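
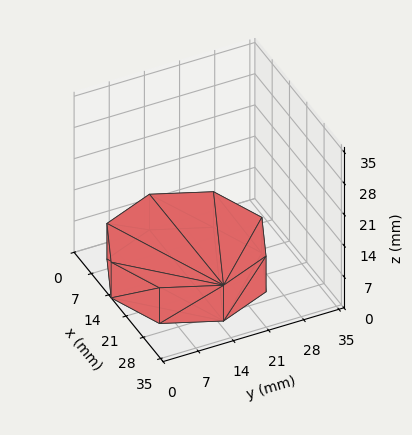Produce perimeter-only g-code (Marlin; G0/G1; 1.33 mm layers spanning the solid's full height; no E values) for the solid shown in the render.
Reading the render: the shape is a regular 8-sided prism (a cylinder approximated with 8 flat sides), circumscribed radius ≈ 15 mm, height ≈ 8 mm (dimensions read to the nearest mm from the axis ticks). For the g-code, the solid's height is divided into equal slices at the stated Δz and each level perimeter traced with G1 moves after a G0 lift.

; perimeter-only toolpath
G21 ; units = mm
G90 ; absolute positioning
G28 ; home
; layer 1
G0 Z1.33
G0 X30.00 Y15.00
G1 X25.61 Y25.61
G1 X15.00 Y30.00
G1 X4.39 Y25.61
G1 X0.00 Y15.00
G1 X4.39 Y4.39
G1 X15.00 Y0.00
G1 X25.61 Y4.39
G1 X30.00 Y15.00
; layer 2
G0 Z2.67
G0 X30.00 Y15.00
G1 X25.61 Y25.61
G1 X15.00 Y30.00
G1 X4.39 Y25.61
G1 X0.00 Y15.00
G1 X4.39 Y4.39
G1 X15.00 Y0.00
G1 X25.61 Y4.39
G1 X30.00 Y15.00
; layer 3
G0 Z4.00
G0 X30.00 Y15.00
G1 X25.61 Y25.61
G1 X15.00 Y30.00
G1 X4.39 Y25.61
G1 X0.00 Y15.00
G1 X4.39 Y4.39
G1 X15.00 Y0.00
G1 X25.61 Y4.39
G1 X30.00 Y15.00
; layer 4
G0 Z5.33
G0 X30.00 Y15.00
G1 X25.61 Y25.61
G1 X15.00 Y30.00
G1 X4.39 Y25.61
G1 X0.00 Y15.00
G1 X4.39 Y4.39
G1 X15.00 Y0.00
G1 X25.61 Y4.39
G1 X30.00 Y15.00
; layer 5
G0 Z6.67
G0 X30.00 Y15.00
G1 X25.61 Y25.61
G1 X15.00 Y30.00
G1 X4.39 Y25.61
G1 X0.00 Y15.00
G1 X4.39 Y4.39
G1 X15.00 Y0.00
G1 X25.61 Y4.39
G1 X30.00 Y15.00
; layer 6
G0 Z8.00
G0 X30.00 Y15.00
G1 X25.61 Y25.61
G1 X15.00 Y30.00
G1 X4.39 Y25.61
G1 X0.00 Y15.00
G1 X4.39 Y4.39
G1 X15.00 Y0.00
G1 X25.61 Y4.39
G1 X30.00 Y15.00
M2 ; end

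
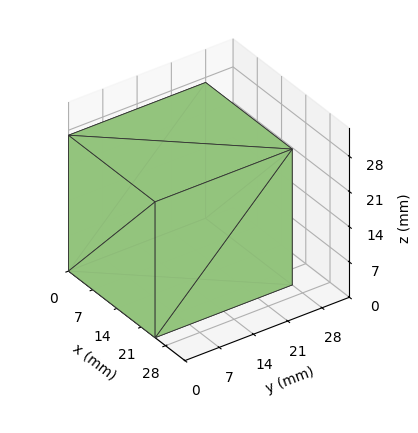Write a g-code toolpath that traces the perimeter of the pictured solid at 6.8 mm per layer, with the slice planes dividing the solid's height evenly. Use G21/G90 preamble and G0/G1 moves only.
Reading the render: the shape is a rectangular box, roughly 25 × 28 mm footprint and 27 mm tall (dimensions read to the nearest mm from the axis ticks). For the g-code, the solid's height is divided into equal slices at the stated Δz and each level perimeter traced with G1 moves after a G0 lift.

; perimeter-only toolpath
G21 ; units = mm
G90 ; absolute positioning
G28 ; home
; layer 1
G0 Z6.8
G0 X0.0 Y0.0
G1 X25.0 Y0.0
G1 X25.0 Y28.0
G1 X0.0 Y28.0
G1 X0.0 Y0.0
; layer 2
G0 Z13.5
G0 X0.0 Y0.0
G1 X25.0 Y0.0
G1 X25.0 Y28.0
G1 X0.0 Y28.0
G1 X0.0 Y0.0
; layer 3
G0 Z20.2
G0 X0.0 Y0.0
G1 X25.0 Y0.0
G1 X25.0 Y28.0
G1 X0.0 Y28.0
G1 X0.0 Y0.0
; layer 4
G0 Z27.0
G0 X0.0 Y0.0
G1 X25.0 Y0.0
G1 X25.0 Y28.0
G1 X0.0 Y28.0
G1 X0.0 Y0.0
M2 ; end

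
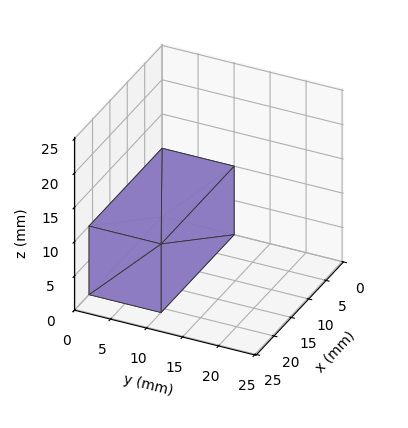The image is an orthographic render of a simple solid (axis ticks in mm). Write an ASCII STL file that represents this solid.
Reading the render: the shape is a rectangular box, roughly 21 × 10 mm footprint and 10 mm tall (dimensions read to the nearest mm from the axis ticks). For the STL, each face is triangulated and given an outward normal.

solid part
  facet normal 0.0000 0.0000 -1.0000
    outer loop
      vertex 21.00 10.00 0.00
      vertex 21.00 0.00 0.00
      vertex 0.00 0.00 0.00
    endloop
  endfacet
  facet normal 0.0000 0.0000 -1.0000
    outer loop
      vertex 0.00 10.00 0.00
      vertex 21.00 10.00 0.00
      vertex 0.00 0.00 0.00
    endloop
  endfacet
  facet normal 0.0000 0.0000 1.0000
    outer loop
      vertex 0.00 0.00 10.00
      vertex 21.00 0.00 10.00
      vertex 21.00 10.00 10.00
    endloop
  endfacet
  facet normal 0.0000 0.0000 1.0000
    outer loop
      vertex 0.00 0.00 10.00
      vertex 21.00 10.00 10.00
      vertex 0.00 10.00 10.00
    endloop
  endfacet
  facet normal 0.0000 -1.0000 0.0000
    outer loop
      vertex 0.00 0.00 0.00
      vertex 21.00 0.00 0.00
      vertex 21.00 0.00 10.00
    endloop
  endfacet
  facet normal 0.0000 -1.0000 0.0000
    outer loop
      vertex 0.00 0.00 0.00
      vertex 21.00 0.00 10.00
      vertex 0.00 0.00 10.00
    endloop
  endfacet
  facet normal 0.0000 1.0000 0.0000
    outer loop
      vertex 21.00 10.00 10.00
      vertex 21.00 10.00 0.00
      vertex 0.00 10.00 0.00
    endloop
  endfacet
  facet normal 0.0000 1.0000 0.0000
    outer loop
      vertex 0.00 10.00 10.00
      vertex 21.00 10.00 10.00
      vertex 0.00 10.00 0.00
    endloop
  endfacet
  facet normal -1.0000 0.0000 0.0000
    outer loop
      vertex 0.00 10.00 10.00
      vertex 0.00 10.00 0.00
      vertex 0.00 0.00 0.00
    endloop
  endfacet
  facet normal -1.0000 0.0000 0.0000
    outer loop
      vertex 0.00 0.00 10.00
      vertex 0.00 10.00 10.00
      vertex 0.00 0.00 0.00
    endloop
  endfacet
  facet normal 1.0000 0.0000 0.0000
    outer loop
      vertex 21.00 0.00 0.00
      vertex 21.00 10.00 0.00
      vertex 21.00 10.00 10.00
    endloop
  endfacet
  facet normal 1.0000 0.0000 0.0000
    outer loop
      vertex 21.00 0.00 0.00
      vertex 21.00 10.00 10.00
      vertex 21.00 0.00 10.00
    endloop
  endfacet
endsolid part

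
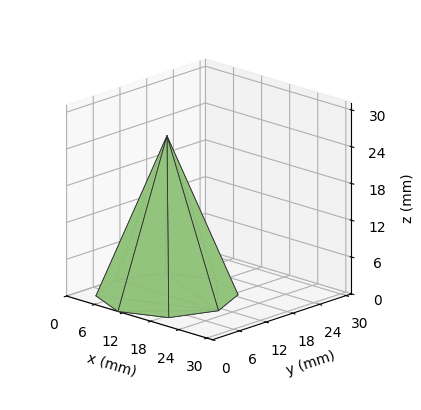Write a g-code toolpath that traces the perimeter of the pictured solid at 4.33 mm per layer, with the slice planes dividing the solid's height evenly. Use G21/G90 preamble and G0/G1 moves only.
Reading the render: the shape is a regular 8-sided pyramid, base circumscribed radius ≈ 11 mm, apex at z ≈ 26 mm (dimensions read to the nearest mm from the axis ticks). For the g-code, the solid's height is divided into equal slices at the stated Δz and each level perimeter traced with G1 moves after a G0 lift.

; perimeter-only toolpath
G21 ; units = mm
G90 ; absolute positioning
G28 ; home
; layer 1
G0 Z4.33
G0 X20.17 Y11.00
G1 X17.48 Y17.48
G1 X11.00 Y20.17
G1 X4.52 Y17.48
G1 X1.83 Y11.00
G1 X4.52 Y4.52
G1 X11.00 Y1.83
G1 X17.48 Y4.52
G1 X20.17 Y11.00
; layer 2
G0 Z8.67
G0 X18.33 Y11.00
G1 X16.19 Y16.19
G1 X11.00 Y18.33
G1 X5.81 Y16.19
G1 X3.67 Y11.00
G1 X5.81 Y5.81
G1 X11.00 Y3.67
G1 X16.19 Y5.81
G1 X18.33 Y11.00
; layer 3
G0 Z13.00
G0 X16.50 Y11.00
G1 X14.89 Y14.89
G1 X11.00 Y16.50
G1 X7.11 Y14.89
G1 X5.50 Y11.00
G1 X7.11 Y7.11
G1 X11.00 Y5.50
G1 X14.89 Y7.11
G1 X16.50 Y11.00
; layer 4
G0 Z17.33
G0 X14.67 Y11.00
G1 X13.59 Y13.59
G1 X11.00 Y14.67
G1 X8.41 Y13.59
G1 X7.33 Y11.00
G1 X8.41 Y8.41
G1 X11.00 Y7.33
G1 X13.59 Y8.41
G1 X14.67 Y11.00
; layer 5
G0 Z21.67
G0 X12.83 Y11.00
G1 X12.30 Y12.30
G1 X11.00 Y12.83
G1 X9.70 Y12.30
G1 X9.17 Y11.00
G1 X9.70 Y9.70
G1 X11.00 Y9.17
G1 X12.30 Y9.70
G1 X12.83 Y11.00
M2 ; end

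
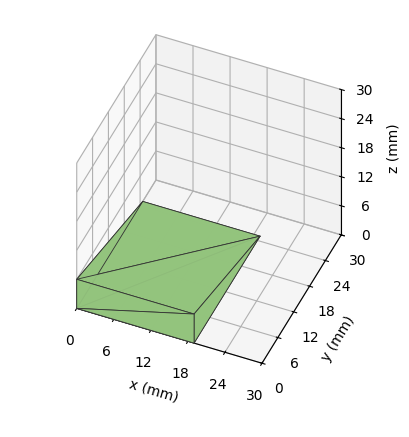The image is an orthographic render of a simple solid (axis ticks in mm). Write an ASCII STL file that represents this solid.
Reading the render: the shape is a wedge (ramp): 19 × 25 mm base, rising to 6 mm along the y=0 edge and sloping linearly to z=0 at y=25 (dimensions read to the nearest mm from the axis ticks). For the STL, each face is triangulated and given an outward normal.

solid part
  facet normal 0.0000 0.0000 -1.0000
    outer loop
      vertex 19.00 25.00 0.00
      vertex 19.00 0.00 0.00
      vertex 0.00 0.00 0.00
    endloop
  endfacet
  facet normal 0.0000 0.0000 -1.0000
    outer loop
      vertex 0.00 25.00 0.00
      vertex 19.00 25.00 0.00
      vertex 0.00 0.00 0.00
    endloop
  endfacet
  facet normal 0.0000 -1.0000 0.0000
    outer loop
      vertex 0.00 0.00 0.00
      vertex 19.00 0.00 0.00
      vertex 19.00 0.00 6.00
    endloop
  endfacet
  facet normal 0.0000 -1.0000 0.0000
    outer loop
      vertex 0.00 0.00 0.00
      vertex 19.00 0.00 6.00
      vertex 0.00 0.00 6.00
    endloop
  endfacet
  facet normal 0.0000 0.2334 0.9724
    outer loop
      vertex 0.00 0.00 6.00
      vertex 19.00 0.00 6.00
      vertex 19.00 25.00 0.00
    endloop
  endfacet
  facet normal 0.0000 0.2334 0.9724
    outer loop
      vertex 0.00 0.00 6.00
      vertex 19.00 25.00 0.00
      vertex 0.00 25.00 0.00
    endloop
  endfacet
  facet normal -1.0000 0.0000 0.0000
    outer loop
      vertex 0.00 0.00 6.00
      vertex 0.00 25.00 0.00
      vertex 0.00 0.00 0.00
    endloop
  endfacet
  facet normal 1.0000 0.0000 0.0000
    outer loop
      vertex 19.00 0.00 0.00
      vertex 19.00 25.00 0.00
      vertex 19.00 0.00 6.00
    endloop
  endfacet
endsolid part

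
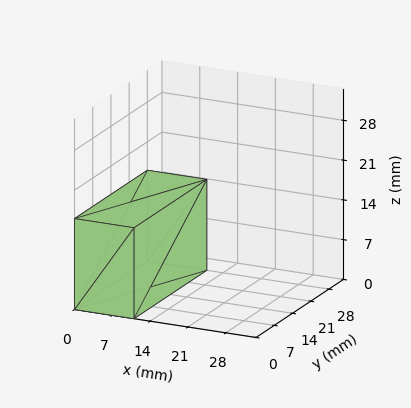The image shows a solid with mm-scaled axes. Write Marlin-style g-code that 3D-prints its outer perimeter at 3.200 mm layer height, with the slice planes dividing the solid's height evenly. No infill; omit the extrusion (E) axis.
Reading the render: the shape is a rectangular box, roughly 11 × 28 mm footprint and 16 mm tall (dimensions read to the nearest mm from the axis ticks). For the g-code, the solid's height is divided into equal slices at the stated Δz and each level perimeter traced with G1 moves after a G0 lift.

; perimeter-only toolpath
G21 ; units = mm
G90 ; absolute positioning
G28 ; home
; layer 1
G0 Z3.200
G0 X0.000 Y0.000
G1 X11.000 Y0.000
G1 X11.000 Y28.000
G1 X0.000 Y28.000
G1 X0.000 Y0.000
; layer 2
G0 Z6.400
G0 X0.000 Y0.000
G1 X11.000 Y0.000
G1 X11.000 Y28.000
G1 X0.000 Y28.000
G1 X0.000 Y0.000
; layer 3
G0 Z9.600
G0 X0.000 Y0.000
G1 X11.000 Y0.000
G1 X11.000 Y28.000
G1 X0.000 Y28.000
G1 X0.000 Y0.000
; layer 4
G0 Z12.800
G0 X0.000 Y0.000
G1 X11.000 Y0.000
G1 X11.000 Y28.000
G1 X0.000 Y28.000
G1 X0.000 Y0.000
; layer 5
G0 Z16.000
G0 X0.000 Y0.000
G1 X11.000 Y0.000
G1 X11.000 Y28.000
G1 X0.000 Y28.000
G1 X0.000 Y0.000
M2 ; end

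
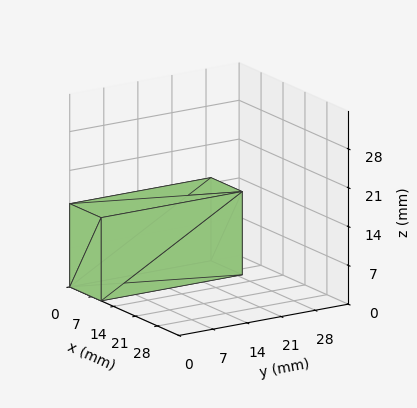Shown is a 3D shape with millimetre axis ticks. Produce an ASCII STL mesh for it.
Reading the render: the shape is a rectangular box, roughly 10 × 29 mm footprint and 15 mm tall (dimensions read to the nearest mm from the axis ticks). For the STL, each face is triangulated and given an outward normal.

solid part
  facet normal 0.0000 0.0000 -1.0000
    outer loop
      vertex 10.0 29.0 0.0
      vertex 10.0 0.0 0.0
      vertex 0.0 0.0 0.0
    endloop
  endfacet
  facet normal 0.0000 0.0000 -1.0000
    outer loop
      vertex 0.0 29.0 0.0
      vertex 10.0 29.0 0.0
      vertex 0.0 0.0 0.0
    endloop
  endfacet
  facet normal 0.0000 0.0000 1.0000
    outer loop
      vertex 0.0 0.0 15.0
      vertex 10.0 0.0 15.0
      vertex 10.0 29.0 15.0
    endloop
  endfacet
  facet normal 0.0000 0.0000 1.0000
    outer loop
      vertex 0.0 0.0 15.0
      vertex 10.0 29.0 15.0
      vertex 0.0 29.0 15.0
    endloop
  endfacet
  facet normal 0.0000 -1.0000 0.0000
    outer loop
      vertex 0.0 0.0 0.0
      vertex 10.0 0.0 0.0
      vertex 10.0 0.0 15.0
    endloop
  endfacet
  facet normal 0.0000 -1.0000 0.0000
    outer loop
      vertex 0.0 0.0 0.0
      vertex 10.0 0.0 15.0
      vertex 0.0 0.0 15.0
    endloop
  endfacet
  facet normal 0.0000 1.0000 0.0000
    outer loop
      vertex 10.0 29.0 15.0
      vertex 10.0 29.0 0.0
      vertex 0.0 29.0 0.0
    endloop
  endfacet
  facet normal 0.0000 1.0000 0.0000
    outer loop
      vertex 0.0 29.0 15.0
      vertex 10.0 29.0 15.0
      vertex 0.0 29.0 0.0
    endloop
  endfacet
  facet normal -1.0000 0.0000 0.0000
    outer loop
      vertex 0.0 29.0 15.0
      vertex 0.0 29.0 0.0
      vertex 0.0 0.0 0.0
    endloop
  endfacet
  facet normal -1.0000 0.0000 0.0000
    outer loop
      vertex 0.0 0.0 15.0
      vertex 0.0 29.0 15.0
      vertex 0.0 0.0 0.0
    endloop
  endfacet
  facet normal 1.0000 0.0000 0.0000
    outer loop
      vertex 10.0 0.0 0.0
      vertex 10.0 29.0 0.0
      vertex 10.0 29.0 15.0
    endloop
  endfacet
  facet normal 1.0000 0.0000 0.0000
    outer loop
      vertex 10.0 0.0 0.0
      vertex 10.0 29.0 15.0
      vertex 10.0 0.0 15.0
    endloop
  endfacet
endsolid part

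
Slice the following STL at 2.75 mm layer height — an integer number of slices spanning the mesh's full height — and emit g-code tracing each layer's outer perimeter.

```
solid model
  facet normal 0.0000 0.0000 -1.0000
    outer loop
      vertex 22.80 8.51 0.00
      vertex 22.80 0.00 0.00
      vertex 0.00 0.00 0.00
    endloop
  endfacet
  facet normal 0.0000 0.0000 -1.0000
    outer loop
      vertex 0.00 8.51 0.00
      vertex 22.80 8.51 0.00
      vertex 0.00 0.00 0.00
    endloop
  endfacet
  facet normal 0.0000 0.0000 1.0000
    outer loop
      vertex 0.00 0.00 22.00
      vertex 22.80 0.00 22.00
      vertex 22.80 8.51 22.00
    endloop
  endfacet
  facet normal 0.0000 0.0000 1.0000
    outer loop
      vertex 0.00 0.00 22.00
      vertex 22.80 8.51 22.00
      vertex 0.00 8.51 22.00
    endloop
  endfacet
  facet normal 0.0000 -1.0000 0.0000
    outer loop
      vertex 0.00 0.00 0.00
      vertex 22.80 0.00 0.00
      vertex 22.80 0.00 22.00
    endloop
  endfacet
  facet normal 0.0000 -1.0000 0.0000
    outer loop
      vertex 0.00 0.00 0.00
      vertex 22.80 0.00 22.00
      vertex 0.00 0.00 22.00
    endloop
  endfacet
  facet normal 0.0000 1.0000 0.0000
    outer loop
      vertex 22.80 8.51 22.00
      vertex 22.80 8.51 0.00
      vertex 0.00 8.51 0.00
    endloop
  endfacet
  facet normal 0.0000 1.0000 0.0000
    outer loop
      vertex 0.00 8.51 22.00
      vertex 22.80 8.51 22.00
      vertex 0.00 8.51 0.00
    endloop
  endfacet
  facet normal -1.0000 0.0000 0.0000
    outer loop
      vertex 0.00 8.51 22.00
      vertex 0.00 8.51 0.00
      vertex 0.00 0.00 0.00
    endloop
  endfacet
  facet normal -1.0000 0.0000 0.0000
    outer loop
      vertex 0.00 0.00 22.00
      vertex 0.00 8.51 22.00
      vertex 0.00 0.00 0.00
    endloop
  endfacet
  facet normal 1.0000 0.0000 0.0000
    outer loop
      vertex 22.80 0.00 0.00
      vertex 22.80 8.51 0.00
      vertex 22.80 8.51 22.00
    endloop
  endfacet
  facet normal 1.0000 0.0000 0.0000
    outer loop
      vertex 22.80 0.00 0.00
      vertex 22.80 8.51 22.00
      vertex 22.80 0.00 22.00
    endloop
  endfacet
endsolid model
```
; perimeter-only toolpath
G21 ; units = mm
G90 ; absolute positioning
G28 ; home
; layer 1
G0 Z2.75
G0 X0.00 Y0.00
G1 X22.80 Y0.00
G1 X22.80 Y8.51
G1 X0.00 Y8.51
G1 X0.00 Y0.00
; layer 2
G0 Z5.50
G0 X0.00 Y0.00
G1 X22.80 Y0.00
G1 X22.80 Y8.51
G1 X0.00 Y8.51
G1 X0.00 Y0.00
; layer 3
G0 Z8.25
G0 X0.00 Y0.00
G1 X22.80 Y0.00
G1 X22.80 Y8.51
G1 X0.00 Y8.51
G1 X0.00 Y0.00
; layer 4
G0 Z11.00
G0 X0.00 Y0.00
G1 X22.80 Y0.00
G1 X22.80 Y8.51
G1 X0.00 Y8.51
G1 X0.00 Y0.00
; layer 5
G0 Z13.75
G0 X0.00 Y0.00
G1 X22.80 Y0.00
G1 X22.80 Y8.51
G1 X0.00 Y8.51
G1 X0.00 Y0.00
; layer 6
G0 Z16.50
G0 X0.00 Y0.00
G1 X22.80 Y0.00
G1 X22.80 Y8.51
G1 X0.00 Y8.51
G1 X0.00 Y0.00
; layer 7
G0 Z19.25
G0 X0.00 Y0.00
G1 X22.80 Y0.00
G1 X22.80 Y8.51
G1 X0.00 Y8.51
G1 X0.00 Y0.00
; layer 8
G0 Z22.00
G0 X0.00 Y0.00
G1 X22.80 Y0.00
G1 X22.80 Y8.51
G1 X0.00 Y8.51
G1 X0.00 Y0.00
M2 ; end

The solid is a rectangular box, roughly 22.8 × 8.51 mm footprint and 22 mm tall. Slicing at Δz = 2.75 mm — 8 equal slices spanning the solid's height, so layer i sits at z = i·h/8 — gives 8 non-empty perimeters. Each is a 4-segment closed polygon; G0 lifts to the layer z and rapids to the start vertex, then G1 traces the edges.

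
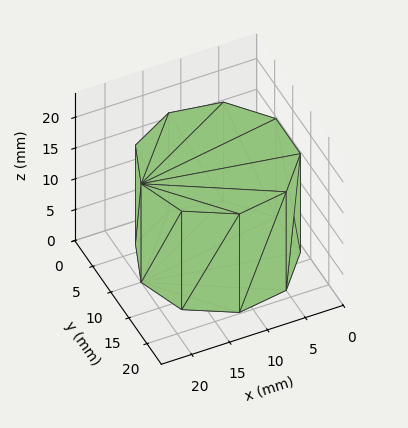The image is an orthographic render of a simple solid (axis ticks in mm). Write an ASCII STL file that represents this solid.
Reading the render: the shape is a regular 9-sided prism (a cylinder approximated with 9 flat sides), circumscribed radius ≈ 10 mm, height ≈ 16 mm (dimensions read to the nearest mm from the axis ticks). For the STL, each face is triangulated and given an outward normal.

solid part
  facet normal 0.0000 0.0000 -1.0000
    outer loop
      vertex 11.7 19.8 0.0
      vertex 17.7 16.4 0.0
      vertex 20.0 10.0 0.0
    endloop
  endfacet
  facet normal 0.0000 0.0000 -1.0000
    outer loop
      vertex 5.0 18.7 0.0
      vertex 11.7 19.8 0.0
      vertex 20.0 10.0 0.0
    endloop
  endfacet
  facet normal 0.0000 0.0000 -1.0000
    outer loop
      vertex 0.6 13.4 0.0
      vertex 5.0 18.7 0.0
      vertex 20.0 10.0 0.0
    endloop
  endfacet
  facet normal 0.0000 0.0000 -1.0000
    outer loop
      vertex 0.6 6.6 0.0
      vertex 0.6 13.4 0.0
      vertex 20.0 10.0 0.0
    endloop
  endfacet
  facet normal 0.0000 0.0000 -1.0000
    outer loop
      vertex 5.0 1.3 0.0
      vertex 0.6 6.6 0.0
      vertex 20.0 10.0 0.0
    endloop
  endfacet
  facet normal 0.0000 0.0000 -1.0000
    outer loop
      vertex 11.7 0.2 0.0
      vertex 5.0 1.3 0.0
      vertex 20.0 10.0 0.0
    endloop
  endfacet
  facet normal 0.0000 0.0000 -1.0000
    outer loop
      vertex 17.7 3.6 0.0
      vertex 11.7 0.2 0.0
      vertex 20.0 10.0 0.0
    endloop
  endfacet
  facet normal 0.0000 0.0000 1.0000
    outer loop
      vertex 20.0 10.0 16.0
      vertex 17.7 16.4 16.0
      vertex 11.7 19.8 16.0
    endloop
  endfacet
  facet normal 0.0000 0.0000 1.0000
    outer loop
      vertex 20.0 10.0 16.0
      vertex 11.7 19.8 16.0
      vertex 5.0 18.7 16.0
    endloop
  endfacet
  facet normal 0.0000 0.0000 1.0000
    outer loop
      vertex 20.0 10.0 16.0
      vertex 5.0 18.7 16.0
      vertex 0.6 13.4 16.0
    endloop
  endfacet
  facet normal 0.0000 0.0000 1.0000
    outer loop
      vertex 20.0 10.0 16.0
      vertex 0.6 13.4 16.0
      vertex 0.6 6.6 16.0
    endloop
  endfacet
  facet normal 0.0000 0.0000 1.0000
    outer loop
      vertex 20.0 10.0 16.0
      vertex 0.6 6.6 16.0
      vertex 5.0 1.3 16.0
    endloop
  endfacet
  facet normal 0.0000 0.0000 1.0000
    outer loop
      vertex 20.0 10.0 16.0
      vertex 5.0 1.3 16.0
      vertex 11.7 0.2 16.0
    endloop
  endfacet
  facet normal 0.0000 0.0000 1.0000
    outer loop
      vertex 20.0 10.0 16.0
      vertex 11.7 0.2 16.0
      vertex 17.7 3.6 16.0
    endloop
  endfacet
  facet normal 0.9411 0.3382 0.0000
    outer loop
      vertex 20.0 10.0 0.0
      vertex 17.7 16.4 0.0
      vertex 17.7 16.4 16.0
    endloop
  endfacet
  facet normal 0.9411 0.3382 0.0000
    outer loop
      vertex 20.0 10.0 0.0
      vertex 17.7 16.4 16.0
      vertex 20.0 10.0 16.0
    endloop
  endfacet
  facet normal 0.4930 0.8700 0.0000
    outer loop
      vertex 17.7 16.4 0.0
      vertex 11.7 19.8 0.0
      vertex 11.7 19.8 16.0
    endloop
  endfacet
  facet normal 0.4930 0.8700 0.0000
    outer loop
      vertex 17.7 16.4 0.0
      vertex 11.7 19.8 16.0
      vertex 17.7 16.4 16.0
    endloop
  endfacet
  facet normal -0.1620 0.9868 0.0000
    outer loop
      vertex 11.7 19.8 0.0
      vertex 5.0 18.7 0.0
      vertex 5.0 18.7 16.0
    endloop
  endfacet
  facet normal -0.1620 0.9868 0.0000
    outer loop
      vertex 11.7 19.8 0.0
      vertex 5.0 18.7 16.0
      vertex 11.7 19.8 16.0
    endloop
  endfacet
  facet normal -0.7694 0.6388 0.0000
    outer loop
      vertex 5.0 18.7 0.0
      vertex 0.6 13.4 0.0
      vertex 0.6 13.4 16.0
    endloop
  endfacet
  facet normal -0.7694 0.6388 0.0000
    outer loop
      vertex 5.0 18.7 0.0
      vertex 0.6 13.4 16.0
      vertex 5.0 18.7 16.0
    endloop
  endfacet
  facet normal -1.0000 0.0000 0.0000
    outer loop
      vertex 0.6 13.4 0.0
      vertex 0.6 6.6 0.0
      vertex 0.6 6.6 16.0
    endloop
  endfacet
  facet normal -1.0000 0.0000 0.0000
    outer loop
      vertex 0.6 13.4 0.0
      vertex 0.6 6.6 16.0
      vertex 0.6 13.4 16.0
    endloop
  endfacet
  facet normal -0.7694 -0.6388 0.0000
    outer loop
      vertex 0.6 6.6 0.0
      vertex 5.0 1.3 0.0
      vertex 5.0 1.3 16.0
    endloop
  endfacet
  facet normal -0.7694 -0.6388 0.0000
    outer loop
      vertex 0.6 6.6 0.0
      vertex 5.0 1.3 16.0
      vertex 0.6 6.6 16.0
    endloop
  endfacet
  facet normal -0.1620 -0.9868 0.0000
    outer loop
      vertex 5.0 1.3 0.0
      vertex 11.7 0.2 0.0
      vertex 11.7 0.2 16.0
    endloop
  endfacet
  facet normal -0.1620 -0.9868 0.0000
    outer loop
      vertex 5.0 1.3 0.0
      vertex 11.7 0.2 16.0
      vertex 5.0 1.3 16.0
    endloop
  endfacet
  facet normal 0.4930 -0.8700 0.0000
    outer loop
      vertex 11.7 0.2 0.0
      vertex 17.7 3.6 0.0
      vertex 17.7 3.6 16.0
    endloop
  endfacet
  facet normal 0.4930 -0.8700 0.0000
    outer loop
      vertex 11.7 0.2 0.0
      vertex 17.7 3.6 16.0
      vertex 11.7 0.2 16.0
    endloop
  endfacet
  facet normal 0.9411 -0.3382 0.0000
    outer loop
      vertex 17.7 3.6 0.0
      vertex 20.0 10.0 0.0
      vertex 20.0 10.0 16.0
    endloop
  endfacet
  facet normal 0.9411 -0.3382 0.0000
    outer loop
      vertex 17.7 3.6 0.0
      vertex 20.0 10.0 16.0
      vertex 17.7 3.6 16.0
    endloop
  endfacet
endsolid part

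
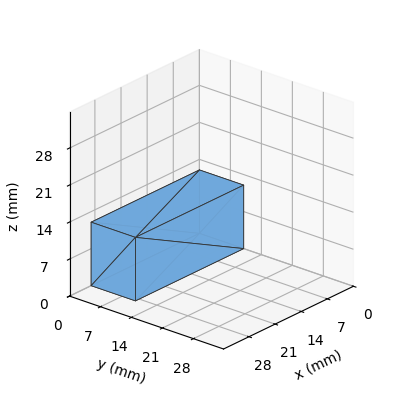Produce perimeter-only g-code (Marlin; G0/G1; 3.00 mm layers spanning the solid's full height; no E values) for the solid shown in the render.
Reading the render: the shape is a rectangular box, roughly 29 × 10 mm footprint and 12 mm tall (dimensions read to the nearest mm from the axis ticks). For the g-code, the solid's height is divided into equal slices at the stated Δz and each level perimeter traced with G1 moves after a G0 lift.

; perimeter-only toolpath
G21 ; units = mm
G90 ; absolute positioning
G28 ; home
; layer 1
G0 Z3.00
G0 X0.00 Y0.00
G1 X29.00 Y0.00
G1 X29.00 Y10.00
G1 X0.00 Y10.00
G1 X0.00 Y0.00
; layer 2
G0 Z6.00
G0 X0.00 Y0.00
G1 X29.00 Y0.00
G1 X29.00 Y10.00
G1 X0.00 Y10.00
G1 X0.00 Y0.00
; layer 3
G0 Z9.00
G0 X0.00 Y0.00
G1 X29.00 Y0.00
G1 X29.00 Y10.00
G1 X0.00 Y10.00
G1 X0.00 Y0.00
; layer 4
G0 Z12.00
G0 X0.00 Y0.00
G1 X29.00 Y0.00
G1 X29.00 Y10.00
G1 X0.00 Y10.00
G1 X0.00 Y0.00
M2 ; end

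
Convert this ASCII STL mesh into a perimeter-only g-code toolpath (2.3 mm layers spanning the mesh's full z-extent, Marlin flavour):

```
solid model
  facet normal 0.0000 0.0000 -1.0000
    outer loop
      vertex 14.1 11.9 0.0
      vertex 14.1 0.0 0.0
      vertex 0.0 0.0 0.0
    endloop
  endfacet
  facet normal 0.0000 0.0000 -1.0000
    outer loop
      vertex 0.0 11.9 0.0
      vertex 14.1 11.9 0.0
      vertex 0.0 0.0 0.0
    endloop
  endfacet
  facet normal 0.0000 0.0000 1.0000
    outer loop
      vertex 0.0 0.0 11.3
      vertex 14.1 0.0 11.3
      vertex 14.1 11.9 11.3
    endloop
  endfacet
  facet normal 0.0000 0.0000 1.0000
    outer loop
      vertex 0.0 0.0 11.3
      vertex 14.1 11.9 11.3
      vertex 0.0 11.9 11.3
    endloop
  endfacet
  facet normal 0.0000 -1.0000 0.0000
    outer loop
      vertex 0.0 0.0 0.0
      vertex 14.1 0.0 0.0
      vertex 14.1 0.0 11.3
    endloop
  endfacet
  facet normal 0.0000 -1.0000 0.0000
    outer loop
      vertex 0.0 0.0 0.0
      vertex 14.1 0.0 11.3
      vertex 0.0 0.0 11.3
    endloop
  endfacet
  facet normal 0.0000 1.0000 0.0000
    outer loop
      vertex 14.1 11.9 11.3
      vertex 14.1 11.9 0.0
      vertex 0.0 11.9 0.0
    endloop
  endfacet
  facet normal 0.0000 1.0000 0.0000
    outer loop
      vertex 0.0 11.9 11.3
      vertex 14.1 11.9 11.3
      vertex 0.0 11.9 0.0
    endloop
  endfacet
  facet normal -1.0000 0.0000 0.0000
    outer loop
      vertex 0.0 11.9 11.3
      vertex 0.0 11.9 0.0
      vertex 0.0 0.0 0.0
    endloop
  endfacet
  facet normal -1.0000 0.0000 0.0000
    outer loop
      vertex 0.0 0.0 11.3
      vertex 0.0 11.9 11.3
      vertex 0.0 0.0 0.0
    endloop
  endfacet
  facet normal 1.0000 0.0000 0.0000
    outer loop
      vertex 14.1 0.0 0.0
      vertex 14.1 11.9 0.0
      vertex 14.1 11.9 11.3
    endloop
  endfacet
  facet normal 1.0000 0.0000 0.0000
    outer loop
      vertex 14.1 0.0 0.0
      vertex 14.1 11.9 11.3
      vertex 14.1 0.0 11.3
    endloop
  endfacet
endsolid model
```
; perimeter-only toolpath
G21 ; units = mm
G90 ; absolute positioning
G28 ; home
; layer 1
G0 Z2.3
G0 X0.0 Y0.0
G1 X14.1 Y0.0
G1 X14.1 Y11.9
G1 X0.0 Y11.9
G1 X0.0 Y0.0
; layer 2
G0 Z4.5
G0 X0.0 Y0.0
G1 X14.1 Y0.0
G1 X14.1 Y11.9
G1 X0.0 Y11.9
G1 X0.0 Y0.0
; layer 3
G0 Z6.8
G0 X0.0 Y0.0
G1 X14.1 Y0.0
G1 X14.1 Y11.9
G1 X0.0 Y11.9
G1 X0.0 Y0.0
; layer 4
G0 Z9.0
G0 X0.0 Y0.0
G1 X14.1 Y0.0
G1 X14.1 Y11.9
G1 X0.0 Y11.9
G1 X0.0 Y0.0
; layer 5
G0 Z11.3
G0 X0.0 Y0.0
G1 X14.1 Y0.0
G1 X14.1 Y11.9
G1 X0.0 Y11.9
G1 X0.0 Y0.0
M2 ; end

The solid is a rectangular box, roughly 14.1 × 11.9 mm footprint and 11.3 mm tall. Slicing at Δz = 2.3 mm — 5 equal slices spanning the solid's height, so layer i sits at z = i·h/5 — gives 5 non-empty perimeters. Each is a 4-segment closed polygon; G0 lifts to the layer z and rapids to the start vertex, then G1 traces the edges.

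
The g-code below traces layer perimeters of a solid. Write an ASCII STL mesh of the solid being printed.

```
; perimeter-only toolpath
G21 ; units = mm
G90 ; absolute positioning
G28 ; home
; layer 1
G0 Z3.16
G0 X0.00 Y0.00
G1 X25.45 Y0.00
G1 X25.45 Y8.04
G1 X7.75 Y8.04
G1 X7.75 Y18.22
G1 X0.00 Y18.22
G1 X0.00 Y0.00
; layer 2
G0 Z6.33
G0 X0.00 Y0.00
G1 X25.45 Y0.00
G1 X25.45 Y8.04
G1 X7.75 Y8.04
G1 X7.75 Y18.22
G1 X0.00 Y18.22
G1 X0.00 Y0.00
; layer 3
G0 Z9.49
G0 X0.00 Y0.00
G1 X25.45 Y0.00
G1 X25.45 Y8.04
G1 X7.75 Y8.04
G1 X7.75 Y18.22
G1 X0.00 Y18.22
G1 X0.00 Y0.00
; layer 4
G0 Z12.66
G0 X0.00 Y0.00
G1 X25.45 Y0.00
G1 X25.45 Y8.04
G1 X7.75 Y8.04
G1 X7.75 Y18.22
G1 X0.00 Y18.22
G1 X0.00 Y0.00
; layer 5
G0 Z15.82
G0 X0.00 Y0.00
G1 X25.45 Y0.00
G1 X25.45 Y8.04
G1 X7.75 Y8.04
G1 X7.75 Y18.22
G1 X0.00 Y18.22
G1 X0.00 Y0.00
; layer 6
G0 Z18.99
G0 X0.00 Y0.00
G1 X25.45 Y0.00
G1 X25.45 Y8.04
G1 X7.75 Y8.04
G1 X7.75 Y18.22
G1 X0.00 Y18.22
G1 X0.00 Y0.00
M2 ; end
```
solid part
  facet normal 0.0000 0.0000 -1.0000
    outer loop
      vertex 25.45 8.04 0.00
      vertex 25.45 0.00 0.00
      vertex 0.00 0.00 0.00
    endloop
  endfacet
  facet normal 0.0000 0.0000 -1.0000
    outer loop
      vertex 7.75 8.04 0.00
      vertex 25.45 8.04 0.00
      vertex 0.00 0.00 0.00
    endloop
  endfacet
  facet normal 0.0000 0.0000 -1.0000
    outer loop
      vertex 7.75 18.22 0.00
      vertex 7.75 8.04 0.00
      vertex 0.00 0.00 0.00
    endloop
  endfacet
  facet normal 0.0000 0.0000 -1.0000
    outer loop
      vertex 0.00 18.22 0.00
      vertex 7.75 18.22 0.00
      vertex 0.00 0.00 0.00
    endloop
  endfacet
  facet normal 0.0000 0.0000 1.0000
    outer loop
      vertex 0.00 0.00 18.99
      vertex 25.45 0.00 18.99
      vertex 25.45 8.04 18.99
    endloop
  endfacet
  facet normal 0.0000 0.0000 1.0000
    outer loop
      vertex 0.00 0.00 18.99
      vertex 25.45 8.04 18.99
      vertex 7.75 8.04 18.99
    endloop
  endfacet
  facet normal 0.0000 0.0000 1.0000
    outer loop
      vertex 0.00 0.00 18.99
      vertex 7.75 8.04 18.99
      vertex 7.75 18.22 18.99
    endloop
  endfacet
  facet normal 0.0000 0.0000 1.0000
    outer loop
      vertex 0.00 0.00 18.99
      vertex 7.75 18.22 18.99
      vertex 0.00 18.22 18.99
    endloop
  endfacet
  facet normal 0.0000 -1.0000 0.0000
    outer loop
      vertex 0.00 0.00 0.00
      vertex 25.45 0.00 0.00
      vertex 25.45 0.00 18.99
    endloop
  endfacet
  facet normal 0.0000 -1.0000 0.0000
    outer loop
      vertex 0.00 0.00 0.00
      vertex 25.45 0.00 18.99
      vertex 0.00 0.00 18.99
    endloop
  endfacet
  facet normal 1.0000 0.0000 0.0000
    outer loop
      vertex 25.45 0.00 0.00
      vertex 25.45 8.04 0.00
      vertex 25.45 8.04 18.99
    endloop
  endfacet
  facet normal 1.0000 0.0000 0.0000
    outer loop
      vertex 25.45 0.00 0.00
      vertex 25.45 8.04 18.99
      vertex 25.45 0.00 18.99
    endloop
  endfacet
  facet normal 0.0000 1.0000 0.0000
    outer loop
      vertex 25.45 8.04 0.00
      vertex 7.75 8.04 0.00
      vertex 7.75 8.04 18.99
    endloop
  endfacet
  facet normal 0.0000 1.0000 0.0000
    outer loop
      vertex 25.45 8.04 0.00
      vertex 7.75 8.04 18.99
      vertex 25.45 8.04 18.99
    endloop
  endfacet
  facet normal 1.0000 0.0000 0.0000
    outer loop
      vertex 7.75 8.04 0.00
      vertex 7.75 18.22 0.00
      vertex 7.75 18.22 18.99
    endloop
  endfacet
  facet normal 1.0000 0.0000 0.0000
    outer loop
      vertex 7.75 8.04 0.00
      vertex 7.75 18.22 18.99
      vertex 7.75 8.04 18.99
    endloop
  endfacet
  facet normal 0.0000 1.0000 0.0000
    outer loop
      vertex 7.75 18.22 0.00
      vertex 0.00 18.22 0.00
      vertex 0.00 18.22 18.99
    endloop
  endfacet
  facet normal 0.0000 1.0000 0.0000
    outer loop
      vertex 7.75 18.22 0.00
      vertex 0.00 18.22 18.99
      vertex 7.75 18.22 18.99
    endloop
  endfacet
  facet normal -1.0000 0.0000 0.0000
    outer loop
      vertex 0.00 18.22 0.00
      vertex 0.00 0.00 0.00
      vertex 0.00 0.00 18.99
    endloop
  endfacet
  facet normal -1.0000 0.0000 0.0000
    outer loop
      vertex 0.00 18.22 0.00
      vertex 0.00 0.00 18.99
      vertex 0.00 18.22 18.99
    endloop
  endfacet
endsolid part

The G0 Z moves step by Δz≈3.16 mm. Every layer's G1 loop is the same polygon, so the solid is a straight extrusion of it from z=0 to z≈19. Closing with flat bottom and top caps and triangulating gives 20 facets — an L-shaped prism: outer 25.4 × 18.2 mm, arm thicknesses ≈ 8.04 mm (horizontal) and 7.75 mm (vertical), extruded 19 mm in z.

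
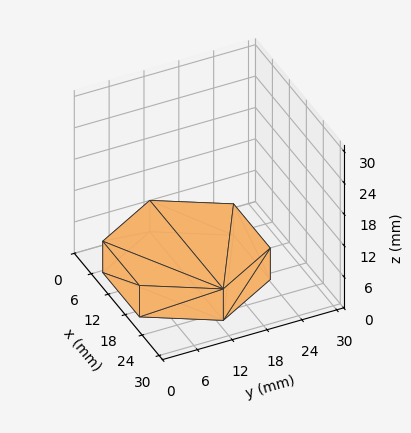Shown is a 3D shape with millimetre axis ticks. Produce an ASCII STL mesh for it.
Reading the render: the shape is a regular 6-sided prism (a cylinder approximated with 6 flat sides), circumscribed radius ≈ 13 mm, height ≈ 6 mm (dimensions read to the nearest mm from the axis ticks). For the STL, each face is triangulated and given an outward normal.

solid part
  facet normal 0.0000 0.0000 -1.0000
    outer loop
      vertex 6.50 24.26 0.00
      vertex 19.50 24.26 0.00
      vertex 26.00 13.00 0.00
    endloop
  endfacet
  facet normal 0.0000 0.0000 -1.0000
    outer loop
      vertex 0.00 13.00 0.00
      vertex 6.50 24.26 0.00
      vertex 26.00 13.00 0.00
    endloop
  endfacet
  facet normal 0.0000 0.0000 -1.0000
    outer loop
      vertex 6.50 1.74 0.00
      vertex 0.00 13.00 0.00
      vertex 26.00 13.00 0.00
    endloop
  endfacet
  facet normal 0.0000 0.0000 -1.0000
    outer loop
      vertex 19.50 1.74 0.00
      vertex 6.50 1.74 0.00
      vertex 26.00 13.00 0.00
    endloop
  endfacet
  facet normal 0.0000 0.0000 1.0000
    outer loop
      vertex 26.00 13.00 6.00
      vertex 19.50 24.26 6.00
      vertex 6.50 24.26 6.00
    endloop
  endfacet
  facet normal 0.0000 0.0000 1.0000
    outer loop
      vertex 26.00 13.00 6.00
      vertex 6.50 24.26 6.00
      vertex 0.00 13.00 6.00
    endloop
  endfacet
  facet normal 0.0000 0.0000 1.0000
    outer loop
      vertex 26.00 13.00 6.00
      vertex 0.00 13.00 6.00
      vertex 6.50 1.74 6.00
    endloop
  endfacet
  facet normal 0.0000 0.0000 1.0000
    outer loop
      vertex 26.00 13.00 6.00
      vertex 6.50 1.74 6.00
      vertex 19.50 1.74 6.00
    endloop
  endfacet
  facet normal 0.8661 0.4999 0.0000
    outer loop
      vertex 26.00 13.00 0.00
      vertex 19.50 24.26 0.00
      vertex 19.50 24.26 6.00
    endloop
  endfacet
  facet normal 0.8661 0.4999 0.0000
    outer loop
      vertex 26.00 13.00 0.00
      vertex 19.50 24.26 6.00
      vertex 26.00 13.00 6.00
    endloop
  endfacet
  facet normal 0.0000 1.0000 0.0000
    outer loop
      vertex 19.50 24.26 0.00
      vertex 6.50 24.26 0.00
      vertex 6.50 24.26 6.00
    endloop
  endfacet
  facet normal 0.0000 1.0000 0.0000
    outer loop
      vertex 19.50 24.26 0.00
      vertex 6.50 24.26 6.00
      vertex 19.50 24.26 6.00
    endloop
  endfacet
  facet normal -0.8661 0.4999 0.0000
    outer loop
      vertex 6.50 24.26 0.00
      vertex 0.00 13.00 0.00
      vertex 0.00 13.00 6.00
    endloop
  endfacet
  facet normal -0.8661 0.4999 0.0000
    outer loop
      vertex 6.50 24.26 0.00
      vertex 0.00 13.00 6.00
      vertex 6.50 24.26 6.00
    endloop
  endfacet
  facet normal -0.8661 -0.4999 0.0000
    outer loop
      vertex 0.00 13.00 0.00
      vertex 6.50 1.74 0.00
      vertex 6.50 1.74 6.00
    endloop
  endfacet
  facet normal -0.8661 -0.4999 0.0000
    outer loop
      vertex 0.00 13.00 0.00
      vertex 6.50 1.74 6.00
      vertex 0.00 13.00 6.00
    endloop
  endfacet
  facet normal 0.0000 -1.0000 0.0000
    outer loop
      vertex 6.50 1.74 0.00
      vertex 19.50 1.74 0.00
      vertex 19.50 1.74 6.00
    endloop
  endfacet
  facet normal 0.0000 -1.0000 0.0000
    outer loop
      vertex 6.50 1.74 0.00
      vertex 19.50 1.74 6.00
      vertex 6.50 1.74 6.00
    endloop
  endfacet
  facet normal 0.8661 -0.4999 0.0000
    outer loop
      vertex 19.50 1.74 0.00
      vertex 26.00 13.00 0.00
      vertex 26.00 13.00 6.00
    endloop
  endfacet
  facet normal 0.8661 -0.4999 0.0000
    outer loop
      vertex 19.50 1.74 0.00
      vertex 26.00 13.00 6.00
      vertex 19.50 1.74 6.00
    endloop
  endfacet
endsolid part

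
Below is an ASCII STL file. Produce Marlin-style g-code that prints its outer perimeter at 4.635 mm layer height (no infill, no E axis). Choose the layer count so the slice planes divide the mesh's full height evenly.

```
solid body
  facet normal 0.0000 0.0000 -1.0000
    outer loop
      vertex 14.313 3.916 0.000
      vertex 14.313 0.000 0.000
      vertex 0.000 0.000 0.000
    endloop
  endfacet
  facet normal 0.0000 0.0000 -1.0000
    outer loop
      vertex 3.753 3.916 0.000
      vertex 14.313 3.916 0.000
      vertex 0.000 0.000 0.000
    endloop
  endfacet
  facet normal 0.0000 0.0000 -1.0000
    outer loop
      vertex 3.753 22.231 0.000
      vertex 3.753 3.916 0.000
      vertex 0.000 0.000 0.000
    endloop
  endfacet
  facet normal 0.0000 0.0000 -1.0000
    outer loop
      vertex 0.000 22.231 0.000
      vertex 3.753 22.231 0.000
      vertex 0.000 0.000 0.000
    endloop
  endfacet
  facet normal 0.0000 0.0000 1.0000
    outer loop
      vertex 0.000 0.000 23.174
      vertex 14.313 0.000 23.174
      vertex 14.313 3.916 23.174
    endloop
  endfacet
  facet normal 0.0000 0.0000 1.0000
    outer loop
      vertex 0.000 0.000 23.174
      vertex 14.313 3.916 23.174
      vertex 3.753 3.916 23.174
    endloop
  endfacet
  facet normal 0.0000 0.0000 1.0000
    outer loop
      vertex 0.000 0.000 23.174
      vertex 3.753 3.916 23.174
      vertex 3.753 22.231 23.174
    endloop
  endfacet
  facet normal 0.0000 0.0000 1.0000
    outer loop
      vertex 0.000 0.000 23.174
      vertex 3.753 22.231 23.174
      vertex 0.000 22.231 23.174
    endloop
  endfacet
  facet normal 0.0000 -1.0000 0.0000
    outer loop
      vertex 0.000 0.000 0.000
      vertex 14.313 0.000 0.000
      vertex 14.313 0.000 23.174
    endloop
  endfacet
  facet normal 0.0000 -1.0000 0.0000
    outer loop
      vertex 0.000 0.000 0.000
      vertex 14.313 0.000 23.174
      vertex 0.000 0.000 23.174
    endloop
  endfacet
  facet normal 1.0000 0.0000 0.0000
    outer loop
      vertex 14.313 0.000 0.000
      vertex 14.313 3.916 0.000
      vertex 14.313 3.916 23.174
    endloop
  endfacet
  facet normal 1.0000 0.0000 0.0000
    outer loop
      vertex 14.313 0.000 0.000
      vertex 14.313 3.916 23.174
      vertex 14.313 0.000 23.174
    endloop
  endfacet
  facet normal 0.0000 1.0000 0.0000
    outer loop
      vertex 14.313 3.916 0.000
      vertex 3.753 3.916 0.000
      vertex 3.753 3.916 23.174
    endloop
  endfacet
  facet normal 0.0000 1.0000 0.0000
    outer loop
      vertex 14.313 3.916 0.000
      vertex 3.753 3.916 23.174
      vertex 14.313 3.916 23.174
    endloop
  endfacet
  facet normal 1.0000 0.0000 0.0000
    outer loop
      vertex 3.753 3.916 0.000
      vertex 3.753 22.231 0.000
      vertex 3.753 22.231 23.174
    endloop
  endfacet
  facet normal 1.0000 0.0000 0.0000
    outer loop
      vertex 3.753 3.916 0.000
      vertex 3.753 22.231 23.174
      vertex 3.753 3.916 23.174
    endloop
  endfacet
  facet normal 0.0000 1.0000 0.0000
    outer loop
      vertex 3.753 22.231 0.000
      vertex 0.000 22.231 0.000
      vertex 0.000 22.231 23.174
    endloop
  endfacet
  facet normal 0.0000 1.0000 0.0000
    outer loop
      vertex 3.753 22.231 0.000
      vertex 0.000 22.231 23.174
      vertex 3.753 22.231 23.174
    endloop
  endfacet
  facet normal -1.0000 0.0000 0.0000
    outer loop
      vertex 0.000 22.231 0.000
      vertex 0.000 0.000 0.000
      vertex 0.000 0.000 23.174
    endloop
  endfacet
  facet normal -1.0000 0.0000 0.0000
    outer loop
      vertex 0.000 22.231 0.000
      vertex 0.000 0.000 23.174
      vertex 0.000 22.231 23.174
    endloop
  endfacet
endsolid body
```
; perimeter-only toolpath
G21 ; units = mm
G90 ; absolute positioning
G28 ; home
; layer 1
G0 Z4.635
G0 X0.000 Y0.000
G1 X14.313 Y0.000
G1 X14.313 Y3.916
G1 X3.753 Y3.916
G1 X3.753 Y22.231
G1 X0.000 Y22.231
G1 X0.000 Y0.000
; layer 2
G0 Z9.270
G0 X0.000 Y0.000
G1 X14.313 Y0.000
G1 X14.313 Y3.916
G1 X3.753 Y3.916
G1 X3.753 Y22.231
G1 X0.000 Y22.231
G1 X0.000 Y0.000
; layer 3
G0 Z13.904
G0 X0.000 Y0.000
G1 X14.313 Y0.000
G1 X14.313 Y3.916
G1 X3.753 Y3.916
G1 X3.753 Y22.231
G1 X0.000 Y22.231
G1 X0.000 Y0.000
; layer 4
G0 Z18.539
G0 X0.000 Y0.000
G1 X14.313 Y0.000
G1 X14.313 Y3.916
G1 X3.753 Y3.916
G1 X3.753 Y22.231
G1 X0.000 Y22.231
G1 X0.000 Y0.000
; layer 5
G0 Z23.174
G0 X0.000 Y0.000
G1 X14.313 Y0.000
G1 X14.313 Y3.916
G1 X3.753 Y3.916
G1 X3.753 Y22.231
G1 X0.000 Y22.231
G1 X0.000 Y0.000
M2 ; end

The solid is an L-shaped prism: outer 14.3 × 22.2 mm, arm thicknesses ≈ 3.92 mm (horizontal) and 3.75 mm (vertical), extruded 23.2 mm in z. Slicing at Δz = 4.635 mm — 5 equal slices spanning the solid's height, so layer i sits at z = i·h/5 — gives 5 non-empty perimeters. Each is a 6-segment closed polygon; G0 lifts to the layer z and rapids to the start vertex, then G1 traces the edges.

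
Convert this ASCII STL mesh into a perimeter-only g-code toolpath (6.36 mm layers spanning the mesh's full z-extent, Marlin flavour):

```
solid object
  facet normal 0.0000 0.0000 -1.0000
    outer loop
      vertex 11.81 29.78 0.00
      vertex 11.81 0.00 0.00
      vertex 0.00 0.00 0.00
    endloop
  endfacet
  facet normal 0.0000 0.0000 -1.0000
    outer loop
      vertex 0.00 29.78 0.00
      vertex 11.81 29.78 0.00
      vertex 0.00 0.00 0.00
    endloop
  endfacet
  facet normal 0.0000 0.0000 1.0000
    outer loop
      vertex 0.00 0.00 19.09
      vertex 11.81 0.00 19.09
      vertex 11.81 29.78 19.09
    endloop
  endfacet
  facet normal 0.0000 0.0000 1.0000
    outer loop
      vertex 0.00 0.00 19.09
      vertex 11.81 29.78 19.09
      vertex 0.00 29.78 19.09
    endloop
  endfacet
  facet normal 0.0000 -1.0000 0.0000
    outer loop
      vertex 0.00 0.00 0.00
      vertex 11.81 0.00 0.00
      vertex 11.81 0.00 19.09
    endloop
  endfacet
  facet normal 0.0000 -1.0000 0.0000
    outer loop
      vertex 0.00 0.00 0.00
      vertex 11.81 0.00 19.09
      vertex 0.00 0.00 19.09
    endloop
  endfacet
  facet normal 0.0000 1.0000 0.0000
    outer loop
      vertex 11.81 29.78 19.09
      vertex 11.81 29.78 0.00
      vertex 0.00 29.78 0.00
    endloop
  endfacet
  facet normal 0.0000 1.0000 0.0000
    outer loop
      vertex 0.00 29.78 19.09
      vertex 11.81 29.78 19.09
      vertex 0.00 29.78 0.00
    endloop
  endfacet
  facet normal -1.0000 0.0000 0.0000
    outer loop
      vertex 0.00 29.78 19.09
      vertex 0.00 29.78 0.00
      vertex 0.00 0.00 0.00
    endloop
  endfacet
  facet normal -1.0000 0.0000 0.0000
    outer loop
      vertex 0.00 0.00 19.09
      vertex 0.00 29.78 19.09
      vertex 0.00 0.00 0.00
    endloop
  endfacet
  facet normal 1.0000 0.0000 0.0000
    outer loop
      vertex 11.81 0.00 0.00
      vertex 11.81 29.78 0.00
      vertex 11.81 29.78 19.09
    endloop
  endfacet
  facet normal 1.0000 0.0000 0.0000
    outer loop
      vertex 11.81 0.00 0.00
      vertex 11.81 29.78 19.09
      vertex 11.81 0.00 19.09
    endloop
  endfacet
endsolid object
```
; perimeter-only toolpath
G21 ; units = mm
G90 ; absolute positioning
G28 ; home
; layer 1
G0 Z6.36
G0 X0.00 Y0.00
G1 X11.81 Y0.00
G1 X11.81 Y29.78
G1 X0.00 Y29.78
G1 X0.00 Y0.00
; layer 2
G0 Z12.73
G0 X0.00 Y0.00
G1 X11.81 Y0.00
G1 X11.81 Y29.78
G1 X0.00 Y29.78
G1 X0.00 Y0.00
; layer 3
G0 Z19.09
G0 X0.00 Y0.00
G1 X11.81 Y0.00
G1 X11.81 Y29.78
G1 X0.00 Y29.78
G1 X0.00 Y0.00
M2 ; end

The solid is a rectangular box, roughly 11.8 × 29.8 mm footprint and 19.1 mm tall. Slicing at Δz = 6.36 mm — 3 equal slices spanning the solid's height, so layer i sits at z = i·h/3 — gives 3 non-empty perimeters. Each is a 4-segment closed polygon; G0 lifts to the layer z and rapids to the start vertex, then G1 traces the edges.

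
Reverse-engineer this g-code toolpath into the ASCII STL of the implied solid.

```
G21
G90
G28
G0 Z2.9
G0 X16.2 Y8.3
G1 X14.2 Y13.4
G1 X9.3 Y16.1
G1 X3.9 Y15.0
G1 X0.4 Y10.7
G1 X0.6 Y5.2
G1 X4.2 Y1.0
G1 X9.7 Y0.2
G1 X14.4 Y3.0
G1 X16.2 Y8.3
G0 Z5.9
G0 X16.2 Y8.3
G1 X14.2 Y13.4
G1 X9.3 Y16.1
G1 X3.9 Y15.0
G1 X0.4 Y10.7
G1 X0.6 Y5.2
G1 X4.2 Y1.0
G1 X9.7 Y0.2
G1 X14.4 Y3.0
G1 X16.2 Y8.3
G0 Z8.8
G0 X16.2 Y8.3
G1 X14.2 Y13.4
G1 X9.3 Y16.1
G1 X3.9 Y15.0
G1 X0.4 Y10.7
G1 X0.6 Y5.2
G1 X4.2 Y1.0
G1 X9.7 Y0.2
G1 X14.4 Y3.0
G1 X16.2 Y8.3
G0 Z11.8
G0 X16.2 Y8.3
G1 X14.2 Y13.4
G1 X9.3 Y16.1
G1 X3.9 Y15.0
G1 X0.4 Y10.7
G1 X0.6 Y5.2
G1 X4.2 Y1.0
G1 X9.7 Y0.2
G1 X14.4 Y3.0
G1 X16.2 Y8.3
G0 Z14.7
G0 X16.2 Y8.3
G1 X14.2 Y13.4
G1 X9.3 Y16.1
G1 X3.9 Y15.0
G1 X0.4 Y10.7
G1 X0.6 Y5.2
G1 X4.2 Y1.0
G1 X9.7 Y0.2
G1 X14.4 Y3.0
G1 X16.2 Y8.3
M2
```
solid part
  facet normal 0.0000 0.0000 -1.0000
    outer loop
      vertex 9.3 16.1 0.0
      vertex 14.2 13.4 0.0
      vertex 16.2 8.3 0.0
    endloop
  endfacet
  facet normal 0.0000 0.0000 -1.0000
    outer loop
      vertex 3.9 15.0 0.0
      vertex 9.3 16.1 0.0
      vertex 16.2 8.3 0.0
    endloop
  endfacet
  facet normal 0.0000 0.0000 -1.0000
    outer loop
      vertex 0.4 10.7 0.0
      vertex 3.9 15.0 0.0
      vertex 16.2 8.3 0.0
    endloop
  endfacet
  facet normal 0.0000 0.0000 -1.0000
    outer loop
      vertex 0.6 5.2 0.0
      vertex 0.4 10.7 0.0
      vertex 16.2 8.3 0.0
    endloop
  endfacet
  facet normal 0.0000 0.0000 -1.0000
    outer loop
      vertex 4.2 1.0 0.0
      vertex 0.6 5.2 0.0
      vertex 16.2 8.3 0.0
    endloop
  endfacet
  facet normal 0.0000 0.0000 -1.0000
    outer loop
      vertex 9.7 0.2 0.0
      vertex 4.2 1.0 0.0
      vertex 16.2 8.3 0.0
    endloop
  endfacet
  facet normal 0.0000 0.0000 -1.0000
    outer loop
      vertex 14.4 3.0 0.0
      vertex 9.7 0.2 0.0
      vertex 16.2 8.3 0.0
    endloop
  endfacet
  facet normal 0.0000 0.0000 1.0000
    outer loop
      vertex 16.2 8.3 14.7
      vertex 14.2 13.4 14.7
      vertex 9.3 16.1 14.7
    endloop
  endfacet
  facet normal 0.0000 0.0000 1.0000
    outer loop
      vertex 16.2 8.3 14.7
      vertex 9.3 16.1 14.7
      vertex 3.9 15.0 14.7
    endloop
  endfacet
  facet normal 0.0000 0.0000 1.0000
    outer loop
      vertex 16.2 8.3 14.7
      vertex 3.9 15.0 14.7
      vertex 0.4 10.7 14.7
    endloop
  endfacet
  facet normal 0.0000 0.0000 1.0000
    outer loop
      vertex 16.2 8.3 14.7
      vertex 0.4 10.7 14.7
      vertex 0.6 5.2 14.7
    endloop
  endfacet
  facet normal 0.0000 0.0000 1.0000
    outer loop
      vertex 16.2 8.3 14.7
      vertex 0.6 5.2 14.7
      vertex 4.2 1.0 14.7
    endloop
  endfacet
  facet normal 0.0000 0.0000 1.0000
    outer loop
      vertex 16.2 8.3 14.7
      vertex 4.2 1.0 14.7
      vertex 9.7 0.2 14.7
    endloop
  endfacet
  facet normal 0.0000 0.0000 1.0000
    outer loop
      vertex 16.2 8.3 14.7
      vertex 9.7 0.2 14.7
      vertex 14.4 3.0 14.7
    endloop
  endfacet
  facet normal 0.9310 0.3651 0.0000
    outer loop
      vertex 16.2 8.3 0.0
      vertex 14.2 13.4 0.0
      vertex 14.2 13.4 14.7
    endloop
  endfacet
  facet normal 0.9310 0.3651 0.0000
    outer loop
      vertex 16.2 8.3 0.0
      vertex 14.2 13.4 14.7
      vertex 16.2 8.3 14.7
    endloop
  endfacet
  facet normal 0.4826 0.8758 0.0000
    outer loop
      vertex 14.2 13.4 0.0
      vertex 9.3 16.1 0.0
      vertex 9.3 16.1 14.7
    endloop
  endfacet
  facet normal 0.4826 0.8758 0.0000
    outer loop
      vertex 14.2 13.4 0.0
      vertex 9.3 16.1 14.7
      vertex 14.2 13.4 14.7
    endloop
  endfacet
  facet normal -0.1996 0.9799 0.0000
    outer loop
      vertex 9.3 16.1 0.0
      vertex 3.9 15.0 0.0
      vertex 3.9 15.0 14.7
    endloop
  endfacet
  facet normal -0.1996 0.9799 0.0000
    outer loop
      vertex 9.3 16.1 0.0
      vertex 3.9 15.0 14.7
      vertex 9.3 16.1 14.7
    endloop
  endfacet
  facet normal -0.7756 0.6313 0.0000
    outer loop
      vertex 3.9 15.0 0.0
      vertex 0.4 10.7 0.0
      vertex 0.4 10.7 14.7
    endloop
  endfacet
  facet normal -0.7756 0.6313 0.0000
    outer loop
      vertex 3.9 15.0 0.0
      vertex 0.4 10.7 14.7
      vertex 3.9 15.0 14.7
    endloop
  endfacet
  facet normal -0.9993 -0.0363 0.0000
    outer loop
      vertex 0.4 10.7 0.0
      vertex 0.6 5.2 0.0
      vertex 0.6 5.2 14.7
    endloop
  endfacet
  facet normal -0.9993 -0.0363 0.0000
    outer loop
      vertex 0.4 10.7 0.0
      vertex 0.6 5.2 14.7
      vertex 0.4 10.7 14.7
    endloop
  endfacet
  facet normal -0.7593 -0.6508 0.0000
    outer loop
      vertex 0.6 5.2 0.0
      vertex 4.2 1.0 0.0
      vertex 4.2 1.0 14.7
    endloop
  endfacet
  facet normal -0.7593 -0.6508 0.0000
    outer loop
      vertex 0.6 5.2 0.0
      vertex 4.2 1.0 14.7
      vertex 0.6 5.2 14.7
    endloop
  endfacet
  facet normal -0.1439 -0.9896 0.0000
    outer loop
      vertex 4.2 1.0 0.0
      vertex 9.7 0.2 0.0
      vertex 9.7 0.2 14.7
    endloop
  endfacet
  facet normal -0.1439 -0.9896 0.0000
    outer loop
      vertex 4.2 1.0 0.0
      vertex 9.7 0.2 14.7
      vertex 4.2 1.0 14.7
    endloop
  endfacet
  facet normal 0.5118 -0.8591 0.0000
    outer loop
      vertex 9.7 0.2 0.0
      vertex 14.4 3.0 0.0
      vertex 14.4 3.0 14.7
    endloop
  endfacet
  facet normal 0.5118 -0.8591 0.0000
    outer loop
      vertex 9.7 0.2 0.0
      vertex 14.4 3.0 14.7
      vertex 9.7 0.2 14.7
    endloop
  endfacet
  facet normal 0.9469 -0.3216 0.0000
    outer loop
      vertex 14.4 3.0 0.0
      vertex 16.2 8.3 0.0
      vertex 16.2 8.3 14.7
    endloop
  endfacet
  facet normal 0.9469 -0.3216 0.0000
    outer loop
      vertex 14.4 3.0 0.0
      vertex 16.2 8.3 14.7
      vertex 14.4 3.0 14.7
    endloop
  endfacet
endsolid part

The G0 Z moves step by Δz≈2.9 mm. Every layer's G1 loop is the same polygon, so the solid is a straight extrusion of it from z=0 to z≈14.7. Closing with flat bottom and top caps and triangulating gives 32 facets — a regular 9-sided prism (a cylinder approximated with 9 flat sides), circumscribed radius ≈ 8.1 mm, height ≈ 14.7 mm.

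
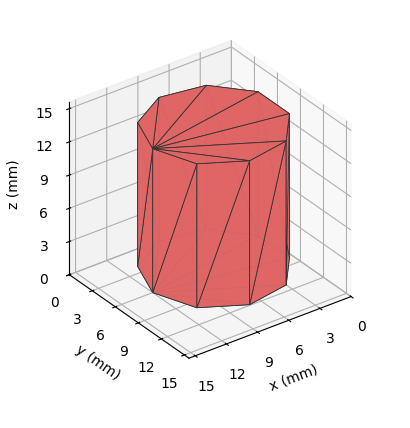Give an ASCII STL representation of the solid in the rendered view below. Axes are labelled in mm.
Reading the render: the shape is a regular 9-sided prism (a cylinder approximated with 9 flat sides), circumscribed radius ≈ 6 mm, height ≈ 13 mm (dimensions read to the nearest mm from the axis ticks). For the STL, each face is triangulated and given an outward normal.

solid part
  facet normal 0.0000 0.0000 -1.0000
    outer loop
      vertex 7.04 11.91 0.00
      vertex 10.60 9.86 0.00
      vertex 12.00 6.00 0.00
    endloop
  endfacet
  facet normal 0.0000 0.0000 -1.0000
    outer loop
      vertex 3.00 11.20 0.00
      vertex 7.04 11.91 0.00
      vertex 12.00 6.00 0.00
    endloop
  endfacet
  facet normal 0.0000 0.0000 -1.0000
    outer loop
      vertex 0.36 8.05 0.00
      vertex 3.00 11.20 0.00
      vertex 12.00 6.00 0.00
    endloop
  endfacet
  facet normal 0.0000 0.0000 -1.0000
    outer loop
      vertex 0.36 3.95 0.00
      vertex 0.36 8.05 0.00
      vertex 12.00 6.00 0.00
    endloop
  endfacet
  facet normal 0.0000 0.0000 -1.0000
    outer loop
      vertex 3.00 0.80 0.00
      vertex 0.36 3.95 0.00
      vertex 12.00 6.00 0.00
    endloop
  endfacet
  facet normal 0.0000 0.0000 -1.0000
    outer loop
      vertex 7.04 0.09 0.00
      vertex 3.00 0.80 0.00
      vertex 12.00 6.00 0.00
    endloop
  endfacet
  facet normal 0.0000 0.0000 -1.0000
    outer loop
      vertex 10.60 2.14 0.00
      vertex 7.04 0.09 0.00
      vertex 12.00 6.00 0.00
    endloop
  endfacet
  facet normal 0.0000 0.0000 1.0000
    outer loop
      vertex 12.00 6.00 13.00
      vertex 10.60 9.86 13.00
      vertex 7.04 11.91 13.00
    endloop
  endfacet
  facet normal 0.0000 0.0000 1.0000
    outer loop
      vertex 12.00 6.00 13.00
      vertex 7.04 11.91 13.00
      vertex 3.00 11.20 13.00
    endloop
  endfacet
  facet normal 0.0000 0.0000 1.0000
    outer loop
      vertex 12.00 6.00 13.00
      vertex 3.00 11.20 13.00
      vertex 0.36 8.05 13.00
    endloop
  endfacet
  facet normal 0.0000 0.0000 1.0000
    outer loop
      vertex 12.00 6.00 13.00
      vertex 0.36 8.05 13.00
      vertex 0.36 3.95 13.00
    endloop
  endfacet
  facet normal 0.0000 0.0000 1.0000
    outer loop
      vertex 12.00 6.00 13.00
      vertex 0.36 3.95 13.00
      vertex 3.00 0.80 13.00
    endloop
  endfacet
  facet normal 0.0000 0.0000 1.0000
    outer loop
      vertex 12.00 6.00 13.00
      vertex 3.00 0.80 13.00
      vertex 7.04 0.09 13.00
    endloop
  endfacet
  facet normal 0.0000 0.0000 1.0000
    outer loop
      vertex 12.00 6.00 13.00
      vertex 7.04 0.09 13.00
      vertex 10.60 2.14 13.00
    endloop
  endfacet
  facet normal 0.9401 0.3410 0.0000
    outer loop
      vertex 12.00 6.00 0.00
      vertex 10.60 9.86 0.00
      vertex 10.60 9.86 13.00
    endloop
  endfacet
  facet normal 0.9401 0.3410 0.0000
    outer loop
      vertex 12.00 6.00 0.00
      vertex 10.60 9.86 13.00
      vertex 12.00 6.00 13.00
    endloop
  endfacet
  facet normal 0.4990 0.8666 0.0000
    outer loop
      vertex 10.60 9.86 0.00
      vertex 7.04 11.91 0.00
      vertex 7.04 11.91 13.00
    endloop
  endfacet
  facet normal 0.4990 0.8666 0.0000
    outer loop
      vertex 10.60 9.86 0.00
      vertex 7.04 11.91 13.00
      vertex 10.60 9.86 13.00
    endloop
  endfacet
  facet normal -0.1731 0.9849 0.0000
    outer loop
      vertex 7.04 11.91 0.00
      vertex 3.00 11.20 0.00
      vertex 3.00 11.20 13.00
    endloop
  endfacet
  facet normal -0.1731 0.9849 0.0000
    outer loop
      vertex 7.04 11.91 0.00
      vertex 3.00 11.20 13.00
      vertex 7.04 11.91 13.00
    endloop
  endfacet
  facet normal -0.7664 0.6423 0.0000
    outer loop
      vertex 3.00 11.20 0.00
      vertex 0.36 8.05 0.00
      vertex 0.36 8.05 13.00
    endloop
  endfacet
  facet normal -0.7664 0.6423 0.0000
    outer loop
      vertex 3.00 11.20 0.00
      vertex 0.36 8.05 13.00
      vertex 3.00 11.20 13.00
    endloop
  endfacet
  facet normal -1.0000 0.0000 0.0000
    outer loop
      vertex 0.36 8.05 0.00
      vertex 0.36 3.95 0.00
      vertex 0.36 3.95 13.00
    endloop
  endfacet
  facet normal -1.0000 0.0000 0.0000
    outer loop
      vertex 0.36 8.05 0.00
      vertex 0.36 3.95 13.00
      vertex 0.36 8.05 13.00
    endloop
  endfacet
  facet normal -0.7664 -0.6423 0.0000
    outer loop
      vertex 0.36 3.95 0.00
      vertex 3.00 0.80 0.00
      vertex 3.00 0.80 13.00
    endloop
  endfacet
  facet normal -0.7664 -0.6423 0.0000
    outer loop
      vertex 0.36 3.95 0.00
      vertex 3.00 0.80 13.00
      vertex 0.36 3.95 13.00
    endloop
  endfacet
  facet normal -0.1731 -0.9849 0.0000
    outer loop
      vertex 3.00 0.80 0.00
      vertex 7.04 0.09 0.00
      vertex 7.04 0.09 13.00
    endloop
  endfacet
  facet normal -0.1731 -0.9849 0.0000
    outer loop
      vertex 3.00 0.80 0.00
      vertex 7.04 0.09 13.00
      vertex 3.00 0.80 13.00
    endloop
  endfacet
  facet normal 0.4990 -0.8666 0.0000
    outer loop
      vertex 7.04 0.09 0.00
      vertex 10.60 2.14 0.00
      vertex 10.60 2.14 13.00
    endloop
  endfacet
  facet normal 0.4990 -0.8666 0.0000
    outer loop
      vertex 7.04 0.09 0.00
      vertex 10.60 2.14 13.00
      vertex 7.04 0.09 13.00
    endloop
  endfacet
  facet normal 0.9401 -0.3410 0.0000
    outer loop
      vertex 10.60 2.14 0.00
      vertex 12.00 6.00 0.00
      vertex 12.00 6.00 13.00
    endloop
  endfacet
  facet normal 0.9401 -0.3410 0.0000
    outer loop
      vertex 10.60 2.14 0.00
      vertex 12.00 6.00 13.00
      vertex 10.60 2.14 13.00
    endloop
  endfacet
endsolid part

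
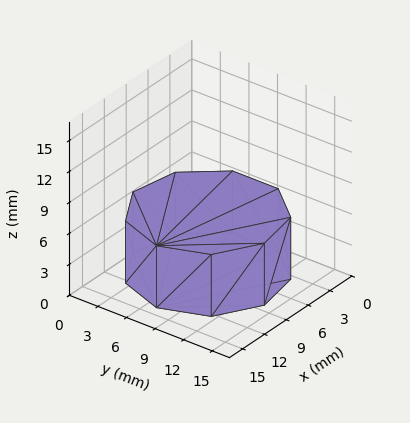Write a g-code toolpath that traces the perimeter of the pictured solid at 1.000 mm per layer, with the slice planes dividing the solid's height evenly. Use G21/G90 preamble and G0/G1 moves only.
Reading the render: the shape is a regular 9-sided prism (a cylinder approximated with 9 flat sides), circumscribed radius ≈ 7 mm, height ≈ 6 mm (dimensions read to the nearest mm from the axis ticks). For the g-code, the solid's height is divided into equal slices at the stated Δz and each level perimeter traced with G1 moves after a G0 lift.

; perimeter-only toolpath
G21 ; units = mm
G90 ; absolute positioning
G28 ; home
; layer 1
G0 Z1.000
G0 X14.000 Y7.000
G1 X12.362 Y11.500
G1 X8.216 Y13.894
G1 X3.500 Y13.062
G1 X0.422 Y9.394
G1 X0.422 Y4.606
G1 X3.500 Y0.938
G1 X8.216 Y0.106
G1 X12.362 Y2.500
G1 X14.000 Y7.000
; layer 2
G0 Z2.000
G0 X14.000 Y7.000
G1 X12.362 Y11.500
G1 X8.216 Y13.894
G1 X3.500 Y13.062
G1 X0.422 Y9.394
G1 X0.422 Y4.606
G1 X3.500 Y0.938
G1 X8.216 Y0.106
G1 X12.362 Y2.500
G1 X14.000 Y7.000
; layer 3
G0 Z3.000
G0 X14.000 Y7.000
G1 X12.362 Y11.500
G1 X8.216 Y13.894
G1 X3.500 Y13.062
G1 X0.422 Y9.394
G1 X0.422 Y4.606
G1 X3.500 Y0.938
G1 X8.216 Y0.106
G1 X12.362 Y2.500
G1 X14.000 Y7.000
; layer 4
G0 Z4.000
G0 X14.000 Y7.000
G1 X12.362 Y11.500
G1 X8.216 Y13.894
G1 X3.500 Y13.062
G1 X0.422 Y9.394
G1 X0.422 Y4.606
G1 X3.500 Y0.938
G1 X8.216 Y0.106
G1 X12.362 Y2.500
G1 X14.000 Y7.000
; layer 5
G0 Z5.000
G0 X14.000 Y7.000
G1 X12.362 Y11.500
G1 X8.216 Y13.894
G1 X3.500 Y13.062
G1 X0.422 Y9.394
G1 X0.422 Y4.606
G1 X3.500 Y0.938
G1 X8.216 Y0.106
G1 X12.362 Y2.500
G1 X14.000 Y7.000
; layer 6
G0 Z6.000
G0 X14.000 Y7.000
G1 X12.362 Y11.500
G1 X8.216 Y13.894
G1 X3.500 Y13.062
G1 X0.422 Y9.394
G1 X0.422 Y4.606
G1 X3.500 Y0.938
G1 X8.216 Y0.106
G1 X12.362 Y2.500
G1 X14.000 Y7.000
M2 ; end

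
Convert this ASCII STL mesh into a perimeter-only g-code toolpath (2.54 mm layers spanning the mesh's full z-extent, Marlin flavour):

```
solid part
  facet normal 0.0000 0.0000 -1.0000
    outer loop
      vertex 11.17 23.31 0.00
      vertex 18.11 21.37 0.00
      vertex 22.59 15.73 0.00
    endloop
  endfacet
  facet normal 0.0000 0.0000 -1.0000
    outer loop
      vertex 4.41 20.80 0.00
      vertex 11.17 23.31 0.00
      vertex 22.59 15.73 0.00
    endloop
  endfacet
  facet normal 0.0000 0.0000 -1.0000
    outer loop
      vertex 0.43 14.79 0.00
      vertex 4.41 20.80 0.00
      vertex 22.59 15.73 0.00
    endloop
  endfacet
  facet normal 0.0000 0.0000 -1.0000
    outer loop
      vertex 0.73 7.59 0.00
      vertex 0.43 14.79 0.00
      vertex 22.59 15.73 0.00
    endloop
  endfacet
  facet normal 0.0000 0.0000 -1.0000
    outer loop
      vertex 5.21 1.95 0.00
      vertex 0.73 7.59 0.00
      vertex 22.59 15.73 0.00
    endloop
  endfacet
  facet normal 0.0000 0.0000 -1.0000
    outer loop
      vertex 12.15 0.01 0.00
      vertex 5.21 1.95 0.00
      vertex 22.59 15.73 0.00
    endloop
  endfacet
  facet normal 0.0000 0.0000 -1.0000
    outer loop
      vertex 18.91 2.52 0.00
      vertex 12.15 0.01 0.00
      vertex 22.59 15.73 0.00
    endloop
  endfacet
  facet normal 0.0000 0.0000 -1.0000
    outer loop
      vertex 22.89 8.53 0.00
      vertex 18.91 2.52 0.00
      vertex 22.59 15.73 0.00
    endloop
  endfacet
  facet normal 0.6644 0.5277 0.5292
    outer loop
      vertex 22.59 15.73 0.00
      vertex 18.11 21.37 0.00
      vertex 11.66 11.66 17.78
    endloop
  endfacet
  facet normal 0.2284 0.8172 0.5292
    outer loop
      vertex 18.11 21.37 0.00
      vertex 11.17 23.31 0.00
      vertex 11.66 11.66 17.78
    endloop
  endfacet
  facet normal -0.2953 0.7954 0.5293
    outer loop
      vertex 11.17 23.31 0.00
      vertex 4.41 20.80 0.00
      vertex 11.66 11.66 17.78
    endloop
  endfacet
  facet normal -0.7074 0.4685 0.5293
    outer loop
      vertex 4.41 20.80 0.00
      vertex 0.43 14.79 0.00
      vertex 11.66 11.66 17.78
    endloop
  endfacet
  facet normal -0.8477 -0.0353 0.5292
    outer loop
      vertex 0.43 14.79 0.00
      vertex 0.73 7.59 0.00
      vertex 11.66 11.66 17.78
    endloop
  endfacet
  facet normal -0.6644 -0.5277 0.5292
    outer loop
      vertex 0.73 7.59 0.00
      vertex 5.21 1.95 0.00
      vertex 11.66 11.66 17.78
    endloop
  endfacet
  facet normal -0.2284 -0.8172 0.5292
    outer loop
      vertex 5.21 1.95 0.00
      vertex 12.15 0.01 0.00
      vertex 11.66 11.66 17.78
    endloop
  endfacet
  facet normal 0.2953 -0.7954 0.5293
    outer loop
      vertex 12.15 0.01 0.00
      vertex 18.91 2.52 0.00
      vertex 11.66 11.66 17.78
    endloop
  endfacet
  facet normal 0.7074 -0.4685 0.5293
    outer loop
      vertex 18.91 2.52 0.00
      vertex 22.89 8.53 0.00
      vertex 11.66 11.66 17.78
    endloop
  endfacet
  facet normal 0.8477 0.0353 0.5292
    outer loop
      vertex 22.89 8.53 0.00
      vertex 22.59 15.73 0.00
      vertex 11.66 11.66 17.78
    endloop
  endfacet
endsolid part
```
; perimeter-only toolpath
G21 ; units = mm
G90 ; absolute positioning
G28 ; home
; layer 1
G0 Z2.54
G0 X21.03 Y15.15
G1 X17.19 Y19.98
G1 X11.24 Y21.65
G1 X5.45 Y19.49
G1 X2.03 Y14.34
G1 X2.29 Y8.17
G1 X6.13 Y3.34
G1 X12.08 Y1.67
G1 X17.87 Y3.83
G1 X21.29 Y8.98
G1 X21.03 Y15.15
; layer 2
G0 Z5.08
G0 X19.47 Y14.57
G1 X16.27 Y18.60
G1 X11.31 Y19.98
G1 X6.48 Y18.19
G1 X3.64 Y13.90
G1 X3.85 Y8.75
G1 X7.05 Y4.72
G1 X12.01 Y3.34
G1 X16.84 Y5.13
G1 X19.68 Y9.42
G1 X19.47 Y14.57
; layer 3
G0 Z7.62
G0 X17.91 Y13.99
G1 X15.35 Y17.21
G1 X11.38 Y18.32
G1 X7.52 Y16.88
G1 X5.24 Y13.45
G1 X5.41 Y9.33
G1 X7.97 Y6.11
G1 X11.94 Y5.00
G1 X15.80 Y6.44
G1 X18.08 Y9.87
G1 X17.91 Y13.99
; layer 4
G0 Z10.16
G0 X16.34 Y13.40
G1 X14.42 Y15.82
G1 X11.45 Y16.65
G1 X8.55 Y15.58
G1 X6.85 Y13.00
G1 X6.98 Y9.92
G1 X8.90 Y7.50
G1 X11.87 Y6.67
G1 X14.77 Y7.74
G1 X16.47 Y10.32
G1 X16.34 Y13.40
; layer 5
G0 Z12.70
G0 X14.78 Y12.82
G1 X13.50 Y14.43
G1 X11.52 Y14.99
G1 X9.59 Y14.27
G1 X8.45 Y12.55
G1 X8.54 Y10.50
G1 X9.82 Y8.89
G1 X11.80 Y8.33
G1 X13.73 Y9.05
G1 X14.87 Y10.77
G1 X14.78 Y12.82
; layer 6
G0 Z15.24
G0 X13.22 Y12.24
G1 X12.58 Y13.05
G1 X11.59 Y13.32
G1 X10.62 Y12.97
G1 X10.06 Y12.11
G1 X10.10 Y11.08
G1 X10.74 Y10.27
G1 X11.73 Y10.00
G1 X12.70 Y10.35
G1 X13.26 Y11.21
G1 X13.22 Y12.24
M2 ; end

The solid is a regular 10-sided pyramid, base circumscribed radius ≈ 11.7 mm, apex at z ≈ 17.8 mm. Slicing at Δz = 2.54 mm — 7 equal slices spanning the solid's height, so layer i sits at z = i·h/7 — gives 6 non-empty perimeters. Each is a 10-segment closed polygon; G0 lifts to the layer z and rapids to the start vertex, then G1 traces the edges. The cross-section shrinks linearly with z (the slice at the apex is degenerate and omitted).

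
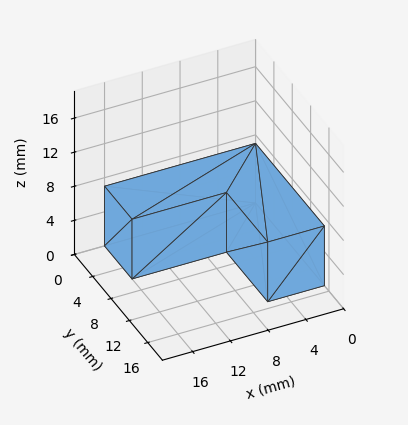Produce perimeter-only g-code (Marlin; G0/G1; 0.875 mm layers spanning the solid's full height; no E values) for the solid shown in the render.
Reading the render: the shape is an L-shaped prism: outer 16 × 15 mm, arm thicknesses ≈ 6 mm (horizontal) and 6 mm (vertical), extruded 7 mm in z (dimensions read to the nearest mm from the axis ticks). For the g-code, the solid's height is divided into equal slices at the stated Δz and each level perimeter traced with G1 moves after a G0 lift.

; perimeter-only toolpath
G21 ; units = mm
G90 ; absolute positioning
G28 ; home
; layer 1
G0 Z0.875
G0 X0.000 Y0.000
G1 X16.000 Y0.000
G1 X16.000 Y6.000
G1 X6.000 Y6.000
G1 X6.000 Y15.000
G1 X0.000 Y15.000
G1 X0.000 Y0.000
; layer 2
G0 Z1.750
G0 X0.000 Y0.000
G1 X16.000 Y0.000
G1 X16.000 Y6.000
G1 X6.000 Y6.000
G1 X6.000 Y15.000
G1 X0.000 Y15.000
G1 X0.000 Y0.000
; layer 3
G0 Z2.625
G0 X0.000 Y0.000
G1 X16.000 Y0.000
G1 X16.000 Y6.000
G1 X6.000 Y6.000
G1 X6.000 Y15.000
G1 X0.000 Y15.000
G1 X0.000 Y0.000
; layer 4
G0 Z3.500
G0 X0.000 Y0.000
G1 X16.000 Y0.000
G1 X16.000 Y6.000
G1 X6.000 Y6.000
G1 X6.000 Y15.000
G1 X0.000 Y15.000
G1 X0.000 Y0.000
; layer 5
G0 Z4.375
G0 X0.000 Y0.000
G1 X16.000 Y0.000
G1 X16.000 Y6.000
G1 X6.000 Y6.000
G1 X6.000 Y15.000
G1 X0.000 Y15.000
G1 X0.000 Y0.000
; layer 6
G0 Z5.250
G0 X0.000 Y0.000
G1 X16.000 Y0.000
G1 X16.000 Y6.000
G1 X6.000 Y6.000
G1 X6.000 Y15.000
G1 X0.000 Y15.000
G1 X0.000 Y0.000
; layer 7
G0 Z6.125
G0 X0.000 Y0.000
G1 X16.000 Y0.000
G1 X16.000 Y6.000
G1 X6.000 Y6.000
G1 X6.000 Y15.000
G1 X0.000 Y15.000
G1 X0.000 Y0.000
; layer 8
G0 Z7.000
G0 X0.000 Y0.000
G1 X16.000 Y0.000
G1 X16.000 Y6.000
G1 X6.000 Y6.000
G1 X6.000 Y15.000
G1 X0.000 Y15.000
G1 X0.000 Y0.000
M2 ; end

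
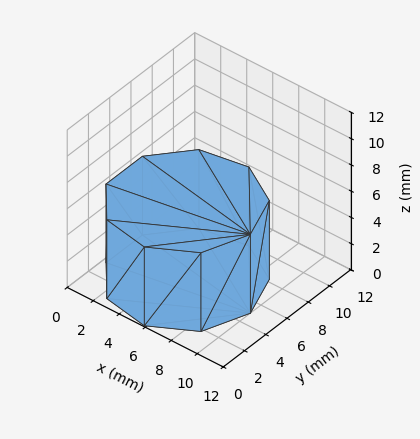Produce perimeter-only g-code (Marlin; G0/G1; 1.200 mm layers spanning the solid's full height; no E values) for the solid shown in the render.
Reading the render: the shape is a regular 9-sided prism (a cylinder approximated with 9 flat sides), circumscribed radius ≈ 5 mm, height ≈ 6 mm (dimensions read to the nearest mm from the axis ticks). For the g-code, the solid's height is divided into equal slices at the stated Δz and each level perimeter traced with G1 moves after a G0 lift.

; perimeter-only toolpath
G21 ; units = mm
G90 ; absolute positioning
G28 ; home
; layer 1
G0 Z1.200
G0 X10.000 Y5.000
G1 X8.830 Y8.214
G1 X5.868 Y9.924
G1 X2.500 Y9.330
G1 X0.302 Y6.710
G1 X0.302 Y3.290
G1 X2.500 Y0.670
G1 X5.868 Y0.076
G1 X8.830 Y1.786
G1 X10.000 Y5.000
; layer 2
G0 Z2.400
G0 X10.000 Y5.000
G1 X8.830 Y8.214
G1 X5.868 Y9.924
G1 X2.500 Y9.330
G1 X0.302 Y6.710
G1 X0.302 Y3.290
G1 X2.500 Y0.670
G1 X5.868 Y0.076
G1 X8.830 Y1.786
G1 X10.000 Y5.000
; layer 3
G0 Z3.600
G0 X10.000 Y5.000
G1 X8.830 Y8.214
G1 X5.868 Y9.924
G1 X2.500 Y9.330
G1 X0.302 Y6.710
G1 X0.302 Y3.290
G1 X2.500 Y0.670
G1 X5.868 Y0.076
G1 X8.830 Y1.786
G1 X10.000 Y5.000
; layer 4
G0 Z4.800
G0 X10.000 Y5.000
G1 X8.830 Y8.214
G1 X5.868 Y9.924
G1 X2.500 Y9.330
G1 X0.302 Y6.710
G1 X0.302 Y3.290
G1 X2.500 Y0.670
G1 X5.868 Y0.076
G1 X8.830 Y1.786
G1 X10.000 Y5.000
; layer 5
G0 Z6.000
G0 X10.000 Y5.000
G1 X8.830 Y8.214
G1 X5.868 Y9.924
G1 X2.500 Y9.330
G1 X0.302 Y6.710
G1 X0.302 Y3.290
G1 X2.500 Y0.670
G1 X5.868 Y0.076
G1 X8.830 Y1.786
G1 X10.000 Y5.000
M2 ; end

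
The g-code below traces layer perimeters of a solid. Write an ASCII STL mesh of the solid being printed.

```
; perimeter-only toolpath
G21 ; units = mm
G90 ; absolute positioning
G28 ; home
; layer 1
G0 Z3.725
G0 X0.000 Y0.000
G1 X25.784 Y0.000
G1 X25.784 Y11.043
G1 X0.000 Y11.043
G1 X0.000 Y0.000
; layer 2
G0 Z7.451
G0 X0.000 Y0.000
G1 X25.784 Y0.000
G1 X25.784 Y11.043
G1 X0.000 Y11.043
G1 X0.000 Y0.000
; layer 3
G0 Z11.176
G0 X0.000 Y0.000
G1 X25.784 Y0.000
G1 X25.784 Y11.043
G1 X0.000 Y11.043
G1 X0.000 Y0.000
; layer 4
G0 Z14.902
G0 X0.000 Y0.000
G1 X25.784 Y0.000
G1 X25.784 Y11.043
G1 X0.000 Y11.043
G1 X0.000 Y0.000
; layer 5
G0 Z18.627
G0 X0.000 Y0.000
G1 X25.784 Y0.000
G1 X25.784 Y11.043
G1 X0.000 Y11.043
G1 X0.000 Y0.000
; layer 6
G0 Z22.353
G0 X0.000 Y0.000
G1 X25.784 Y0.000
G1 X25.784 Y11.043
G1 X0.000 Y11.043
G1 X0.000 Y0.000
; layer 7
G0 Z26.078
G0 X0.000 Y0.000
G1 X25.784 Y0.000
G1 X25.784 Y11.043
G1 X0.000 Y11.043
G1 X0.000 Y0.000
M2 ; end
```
solid part
  facet normal 0.0000 0.0000 -1.0000
    outer loop
      vertex 25.784 11.043 0.000
      vertex 25.784 0.000 0.000
      vertex 0.000 0.000 0.000
    endloop
  endfacet
  facet normal 0.0000 0.0000 -1.0000
    outer loop
      vertex 0.000 11.043 0.000
      vertex 25.784 11.043 0.000
      vertex 0.000 0.000 0.000
    endloop
  endfacet
  facet normal 0.0000 0.0000 1.0000
    outer loop
      vertex 0.000 0.000 26.078
      vertex 25.784 0.000 26.078
      vertex 25.784 11.043 26.078
    endloop
  endfacet
  facet normal 0.0000 0.0000 1.0000
    outer loop
      vertex 0.000 0.000 26.078
      vertex 25.784 11.043 26.078
      vertex 0.000 11.043 26.078
    endloop
  endfacet
  facet normal 0.0000 -1.0000 0.0000
    outer loop
      vertex 0.000 0.000 0.000
      vertex 25.784 0.000 0.000
      vertex 25.784 0.000 26.078
    endloop
  endfacet
  facet normal 0.0000 -1.0000 0.0000
    outer loop
      vertex 0.000 0.000 0.000
      vertex 25.784 0.000 26.078
      vertex 0.000 0.000 26.078
    endloop
  endfacet
  facet normal 0.0000 1.0000 0.0000
    outer loop
      vertex 25.784 11.043 26.078
      vertex 25.784 11.043 0.000
      vertex 0.000 11.043 0.000
    endloop
  endfacet
  facet normal 0.0000 1.0000 0.0000
    outer loop
      vertex 0.000 11.043 26.078
      vertex 25.784 11.043 26.078
      vertex 0.000 11.043 0.000
    endloop
  endfacet
  facet normal -1.0000 0.0000 0.0000
    outer loop
      vertex 0.000 11.043 26.078
      vertex 0.000 11.043 0.000
      vertex 0.000 0.000 0.000
    endloop
  endfacet
  facet normal -1.0000 0.0000 0.0000
    outer loop
      vertex 0.000 0.000 26.078
      vertex 0.000 11.043 26.078
      vertex 0.000 0.000 0.000
    endloop
  endfacet
  facet normal 1.0000 0.0000 0.0000
    outer loop
      vertex 25.784 0.000 0.000
      vertex 25.784 11.043 0.000
      vertex 25.784 11.043 26.078
    endloop
  endfacet
  facet normal 1.0000 0.0000 0.0000
    outer loop
      vertex 25.784 0.000 0.000
      vertex 25.784 11.043 26.078
      vertex 25.784 0.000 26.078
    endloop
  endfacet
endsolid part

The G0 Z moves step by Δz≈3.725 mm. Every layer's G1 loop is the same polygon, so the solid is a straight extrusion of it from z=0 to z≈26.1. Closing with flat bottom and top caps and triangulating gives 12 facets — a rectangular box, roughly 25.8 × 11 mm footprint and 26.1 mm tall.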